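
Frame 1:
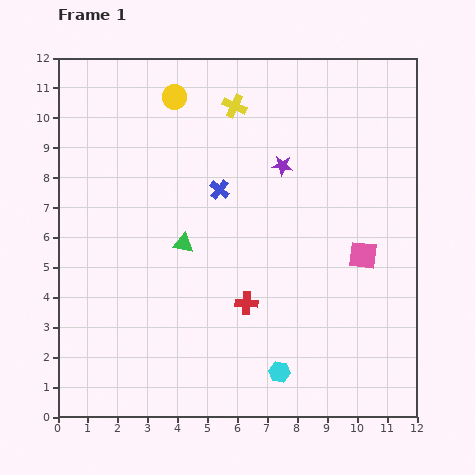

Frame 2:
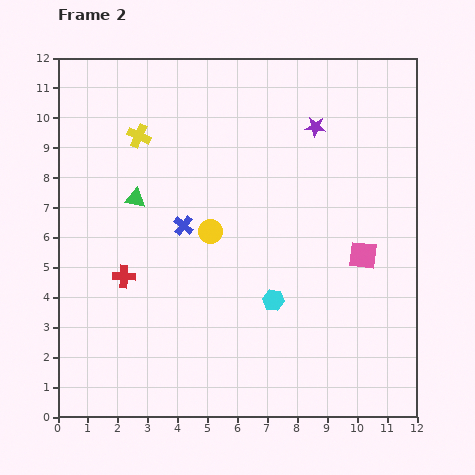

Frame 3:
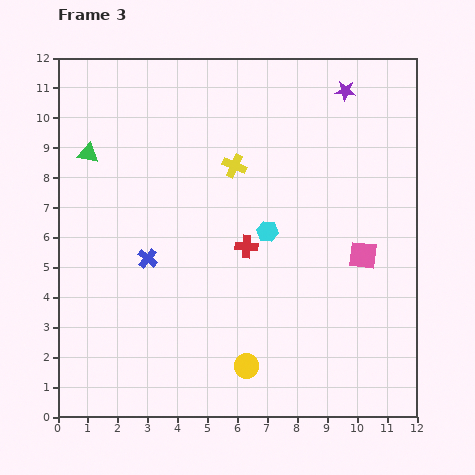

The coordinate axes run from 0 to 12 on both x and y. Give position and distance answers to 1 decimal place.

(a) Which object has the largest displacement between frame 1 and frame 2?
the yellow circle

(moved 4.7; next 4.2)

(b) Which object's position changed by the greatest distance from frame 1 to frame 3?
the yellow circle

(moved 9.3; next 4.7)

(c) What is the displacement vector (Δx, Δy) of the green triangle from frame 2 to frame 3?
(-1.6, 1.5)

The green triangle was at (2.6, 7.3) in frame 2 and (1.0, 8.8) in frame 3.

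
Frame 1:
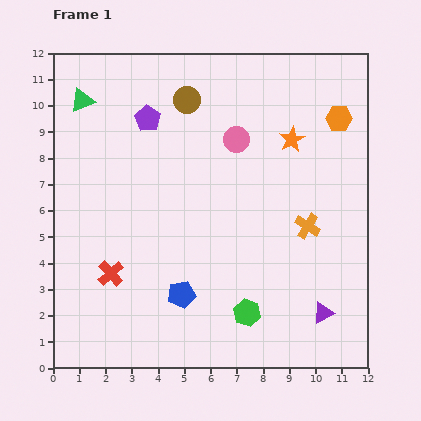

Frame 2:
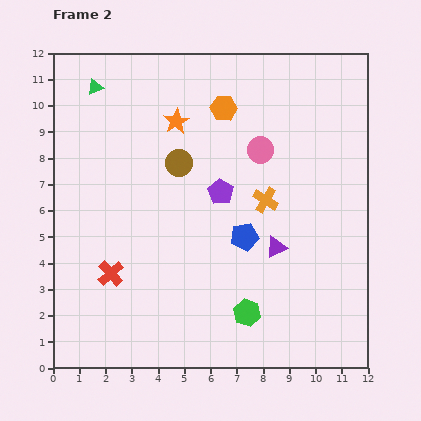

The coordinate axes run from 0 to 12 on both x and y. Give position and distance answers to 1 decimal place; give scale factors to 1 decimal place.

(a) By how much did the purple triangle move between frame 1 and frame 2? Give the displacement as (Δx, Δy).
(-1.8, 2.5)

The purple triangle was at (10.3, 2.1) in frame 1 and (8.5, 4.6) in frame 2.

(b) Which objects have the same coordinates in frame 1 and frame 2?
the red cross, the green hexagon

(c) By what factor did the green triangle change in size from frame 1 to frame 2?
0.6×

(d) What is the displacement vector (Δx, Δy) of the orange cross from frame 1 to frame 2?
(-1.6, 1.0)

The orange cross was at (9.7, 5.4) in frame 1 and (8.1, 6.4) in frame 2.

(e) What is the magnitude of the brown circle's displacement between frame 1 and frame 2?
2.4

The brown circle moved from (5.1, 10.2) to (4.8, 7.8), a distance of √(0.3² + 2.4²) ≈ 2.4.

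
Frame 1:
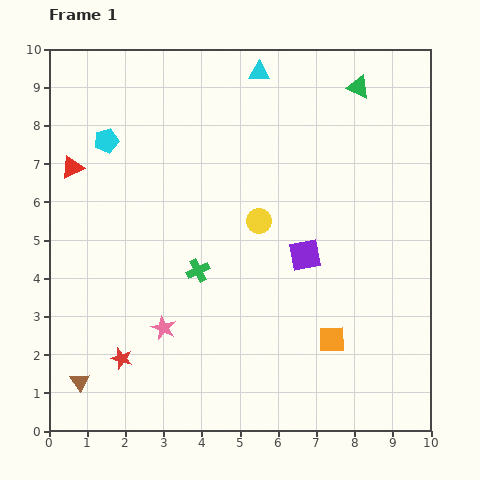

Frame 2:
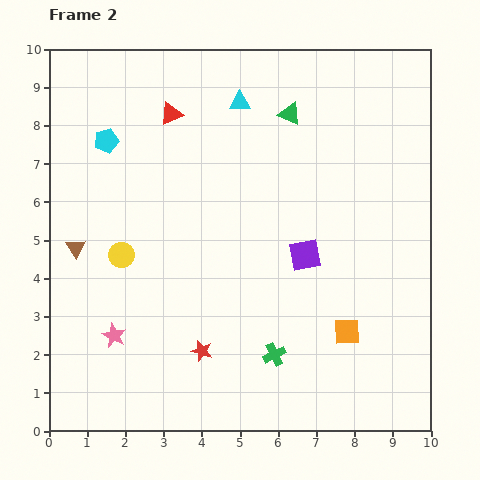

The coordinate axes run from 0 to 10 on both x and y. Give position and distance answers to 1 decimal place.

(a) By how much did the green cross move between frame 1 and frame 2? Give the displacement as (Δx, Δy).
(2.0, -2.2)

The green cross was at (3.9, 4.2) in frame 1 and (5.9, 2.0) in frame 2.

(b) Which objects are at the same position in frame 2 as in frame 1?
the purple square, the cyan pentagon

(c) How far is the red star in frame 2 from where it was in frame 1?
2.1

The red star moved from (1.9, 1.9) to (4.0, 2.1), a distance of √(2.1² + 0.2²) ≈ 2.1.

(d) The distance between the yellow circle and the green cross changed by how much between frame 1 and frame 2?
+2.7

Distance in frame 1: 2.1. Distance in frame 2: 4.8.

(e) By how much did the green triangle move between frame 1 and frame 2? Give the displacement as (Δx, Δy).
(-1.8, -0.7)

The green triangle was at (8.1, 9.0) in frame 1 and (6.3, 8.3) in frame 2.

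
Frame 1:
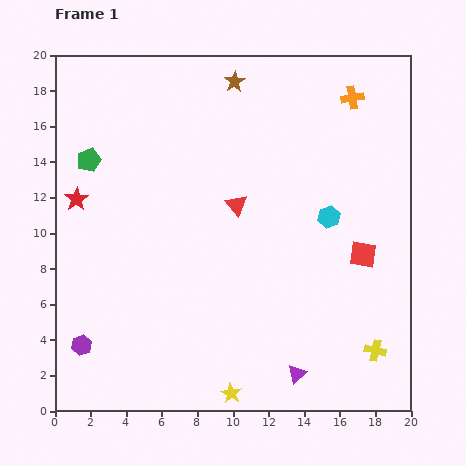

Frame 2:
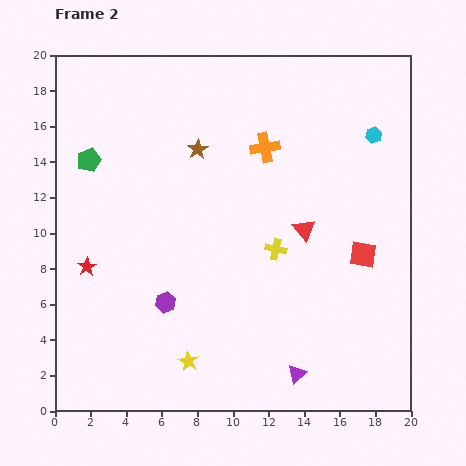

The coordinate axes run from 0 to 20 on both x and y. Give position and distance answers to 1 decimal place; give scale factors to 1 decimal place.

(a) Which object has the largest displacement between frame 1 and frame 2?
the yellow cross

(moved 8.0; next 5.6)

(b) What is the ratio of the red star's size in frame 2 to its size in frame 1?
0.8×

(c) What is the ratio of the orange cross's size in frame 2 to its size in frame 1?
1.3×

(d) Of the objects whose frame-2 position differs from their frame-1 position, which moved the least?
the yellow star

(moved 3.0)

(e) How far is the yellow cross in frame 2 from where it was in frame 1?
8.0

The yellow cross moved from (18.0, 3.4) to (12.4, 9.1), a distance of √(5.6² + 5.7²) ≈ 8.0.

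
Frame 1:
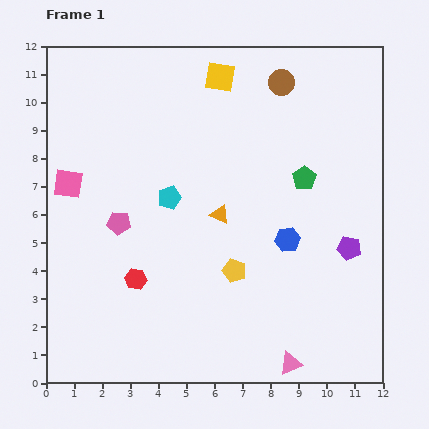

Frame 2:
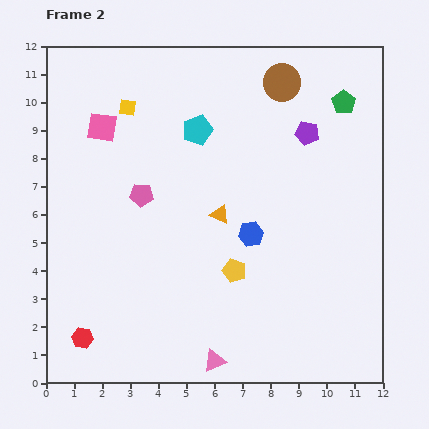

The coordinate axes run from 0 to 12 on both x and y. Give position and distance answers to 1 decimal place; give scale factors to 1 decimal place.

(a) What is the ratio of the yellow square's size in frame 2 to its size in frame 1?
0.6×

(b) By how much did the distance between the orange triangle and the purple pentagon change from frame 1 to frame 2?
-0.6

Distance in frame 1: 4.8. Distance in frame 2: 4.2.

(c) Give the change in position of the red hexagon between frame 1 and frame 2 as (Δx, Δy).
(-1.9, -2.1)

The red hexagon was at (3.2, 3.7) in frame 1 and (1.3, 1.6) in frame 2.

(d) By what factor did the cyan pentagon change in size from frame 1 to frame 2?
1.3×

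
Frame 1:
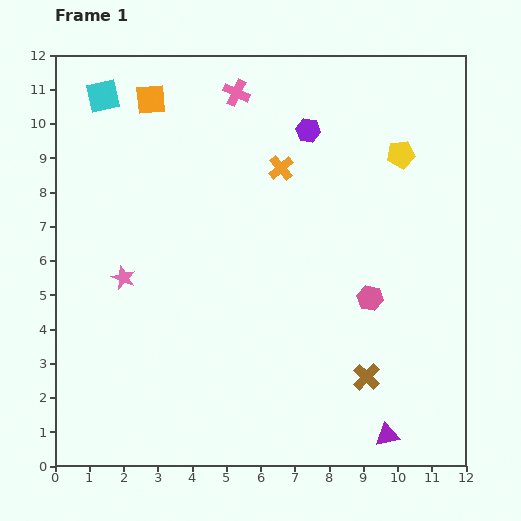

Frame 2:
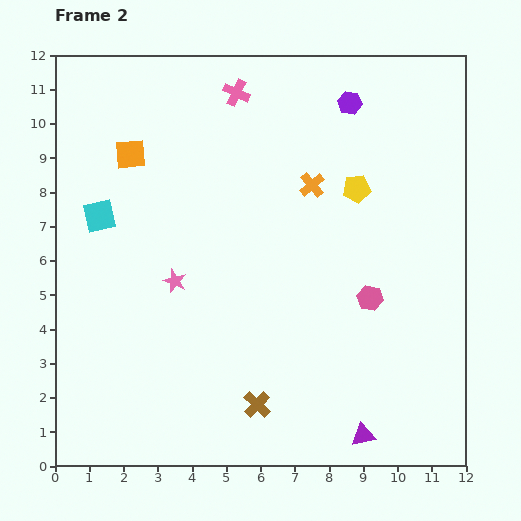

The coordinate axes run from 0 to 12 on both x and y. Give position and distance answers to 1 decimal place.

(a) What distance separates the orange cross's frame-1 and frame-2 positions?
1.0

The orange cross moved from (6.6, 8.7) to (7.5, 8.2), a distance of √(0.9² + 0.5²) ≈ 1.0.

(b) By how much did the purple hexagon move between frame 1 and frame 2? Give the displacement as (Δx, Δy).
(1.2, 0.8)

The purple hexagon was at (7.4, 9.8) in frame 1 and (8.6, 10.6) in frame 2.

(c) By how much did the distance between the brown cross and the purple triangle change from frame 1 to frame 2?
+1.4

Distance in frame 1: 1.8. Distance in frame 2: 3.2.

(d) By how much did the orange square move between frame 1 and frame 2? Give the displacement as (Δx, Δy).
(-0.6, -1.6)

The orange square was at (2.8, 10.7) in frame 1 and (2.2, 9.1) in frame 2.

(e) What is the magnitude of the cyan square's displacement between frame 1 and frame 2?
3.5

The cyan square moved from (1.4, 10.8) to (1.3, 7.3), a distance of √(0.1² + 3.5²) ≈ 3.5.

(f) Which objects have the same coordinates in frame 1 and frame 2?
the pink cross, the pink hexagon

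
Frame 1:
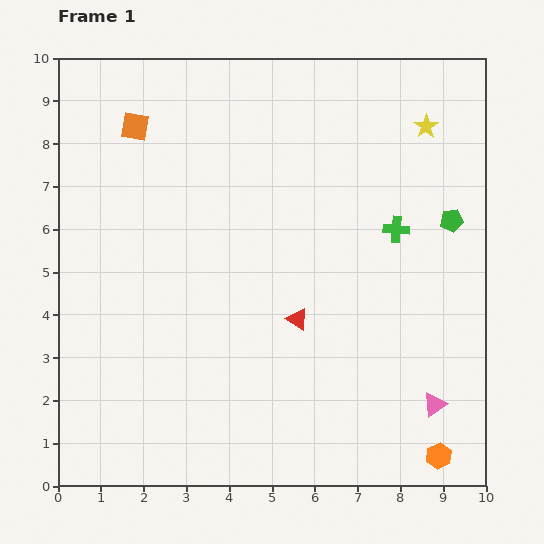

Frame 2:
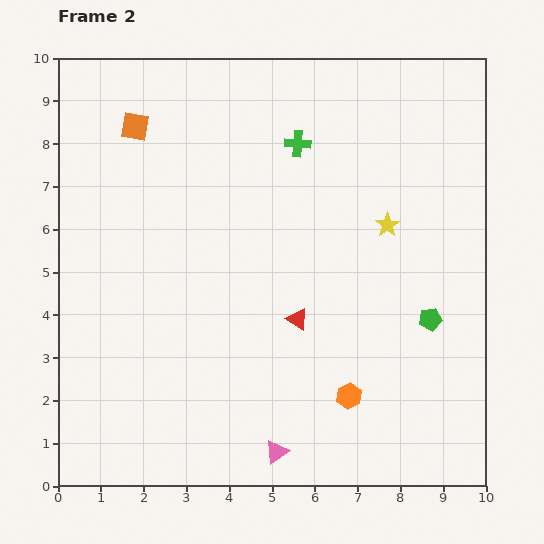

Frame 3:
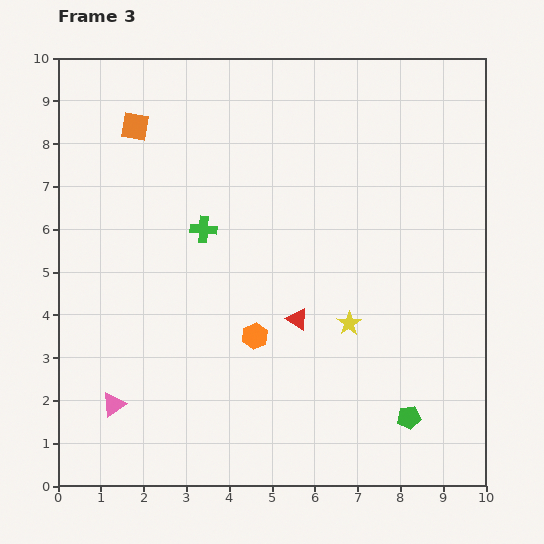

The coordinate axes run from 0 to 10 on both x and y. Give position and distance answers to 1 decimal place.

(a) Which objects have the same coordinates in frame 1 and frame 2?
the orange square, the red triangle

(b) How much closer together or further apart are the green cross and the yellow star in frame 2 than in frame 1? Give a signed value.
+0.3

Distance in frame 1: 2.5. Distance in frame 2: 2.8.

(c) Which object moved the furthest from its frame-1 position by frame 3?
the pink triangle

(moved 7.5; next 5.1)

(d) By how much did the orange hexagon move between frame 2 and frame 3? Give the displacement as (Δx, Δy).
(-2.2, 1.4)

The orange hexagon was at (6.8, 2.1) in frame 2 and (4.6, 3.5) in frame 3.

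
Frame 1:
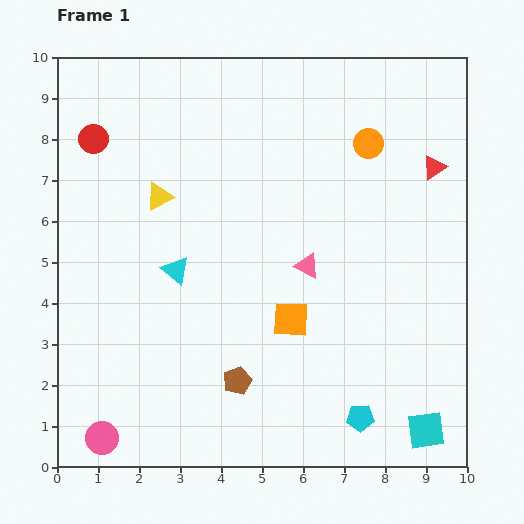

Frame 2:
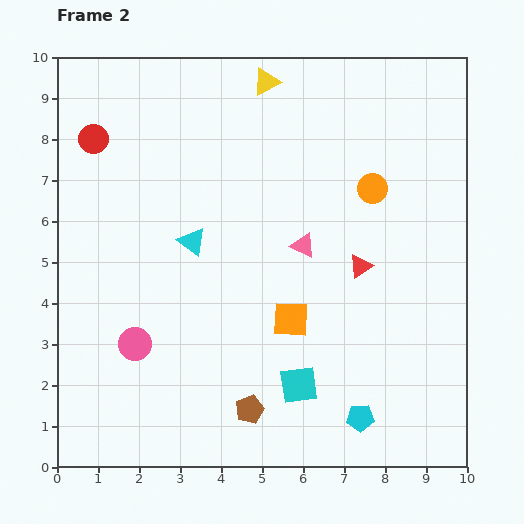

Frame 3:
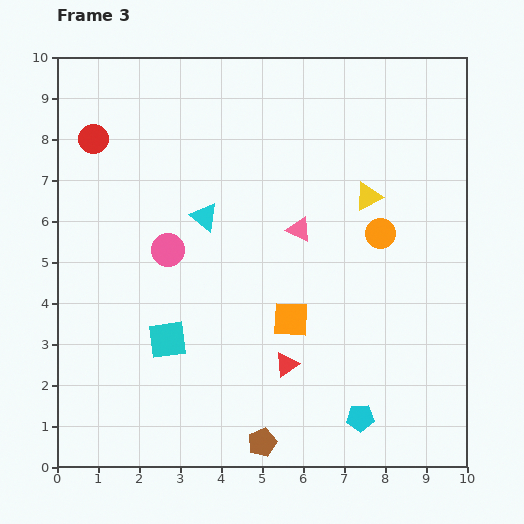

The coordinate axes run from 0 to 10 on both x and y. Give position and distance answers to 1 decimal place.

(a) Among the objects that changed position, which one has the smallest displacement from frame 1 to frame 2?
the pink triangle

(moved 0.5)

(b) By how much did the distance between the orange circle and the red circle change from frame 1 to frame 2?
+0.2

Distance in frame 1: 6.7. Distance in frame 2: 6.9.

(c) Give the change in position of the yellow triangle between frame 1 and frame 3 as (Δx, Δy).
(5.1, 0.0)

The yellow triangle was at (2.5, 6.6) in frame 1 and (7.6, 6.6) in frame 3.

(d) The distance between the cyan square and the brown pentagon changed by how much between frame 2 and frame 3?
+2.1

Distance in frame 2: 1.3. Distance in frame 3: 3.4.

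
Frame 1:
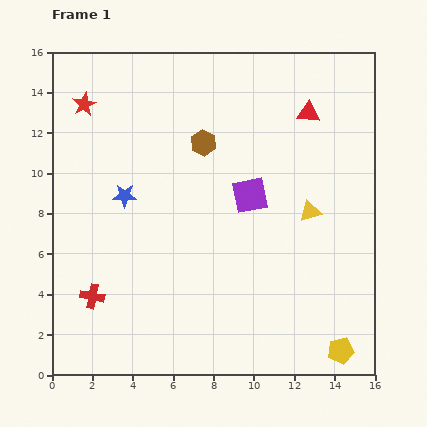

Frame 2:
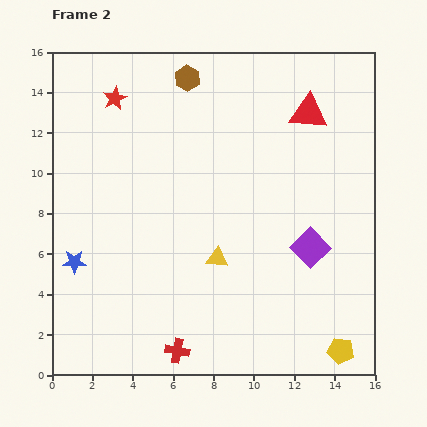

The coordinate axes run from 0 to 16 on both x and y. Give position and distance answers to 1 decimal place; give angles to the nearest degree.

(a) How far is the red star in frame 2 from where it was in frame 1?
1.5

The red star moved from (1.6, 13.4) to (3.1, 13.7), a distance of √(1.5² + 0.3²) ≈ 1.5.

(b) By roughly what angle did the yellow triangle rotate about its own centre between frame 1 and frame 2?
22° clockwise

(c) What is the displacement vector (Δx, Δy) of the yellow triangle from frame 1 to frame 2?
(-4.6, -2.3)

The yellow triangle was at (12.8, 8.1) in frame 1 and (8.2, 5.8) in frame 2.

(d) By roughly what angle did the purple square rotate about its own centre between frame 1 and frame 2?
34° counter-clockwise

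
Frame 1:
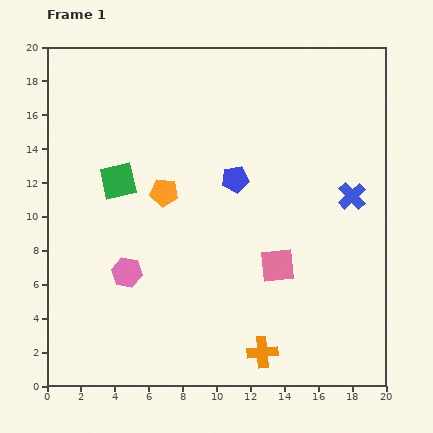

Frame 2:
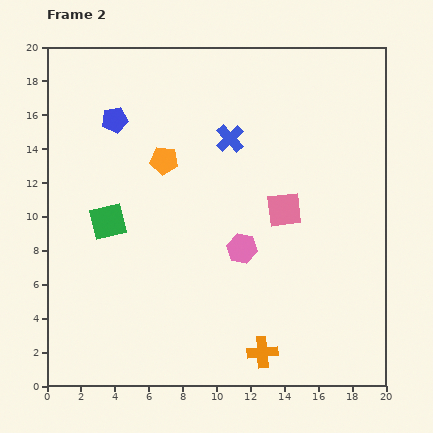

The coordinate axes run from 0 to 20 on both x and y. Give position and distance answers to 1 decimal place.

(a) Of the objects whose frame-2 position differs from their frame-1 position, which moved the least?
the orange pentagon

(moved 1.9)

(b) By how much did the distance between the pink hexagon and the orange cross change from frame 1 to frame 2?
-3.1

Distance in frame 1: 9.3. Distance in frame 2: 6.2.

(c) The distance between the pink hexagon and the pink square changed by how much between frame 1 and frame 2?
-5.5

Distance in frame 1: 8.9. Distance in frame 2: 3.4.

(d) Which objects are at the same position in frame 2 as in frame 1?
the orange cross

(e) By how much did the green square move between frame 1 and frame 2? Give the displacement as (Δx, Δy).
(-0.6, -2.4)

The green square was at (4.2, 12.1) in frame 1 and (3.6, 9.7) in frame 2.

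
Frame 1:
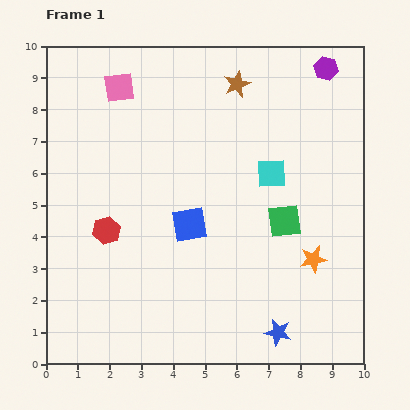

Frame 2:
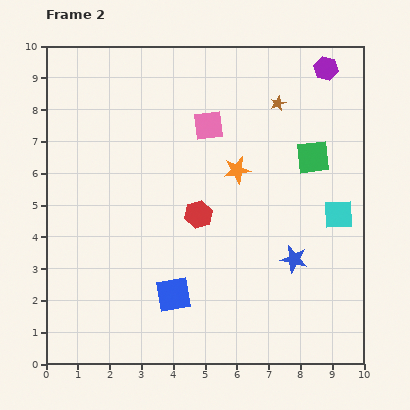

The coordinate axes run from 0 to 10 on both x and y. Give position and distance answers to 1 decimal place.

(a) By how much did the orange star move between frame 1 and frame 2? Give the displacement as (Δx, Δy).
(-2.4, 2.8)

The orange star was at (8.4, 3.3) in frame 1 and (6.0, 6.1) in frame 2.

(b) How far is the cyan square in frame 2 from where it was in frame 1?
2.5

The cyan square moved from (7.1, 6.0) to (9.2, 4.7), a distance of √(2.1² + 1.3²) ≈ 2.5.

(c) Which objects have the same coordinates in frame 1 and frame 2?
the purple hexagon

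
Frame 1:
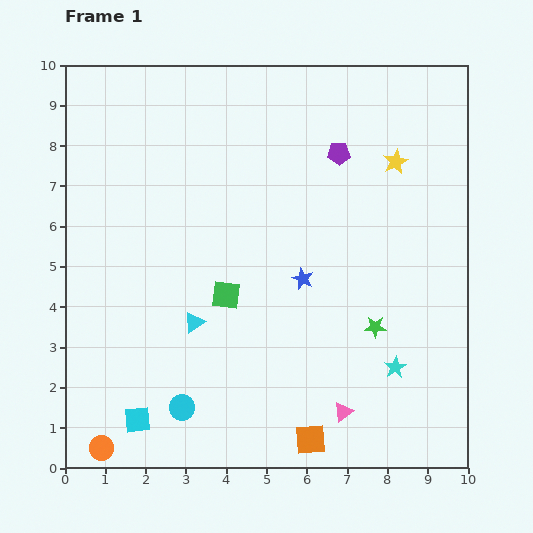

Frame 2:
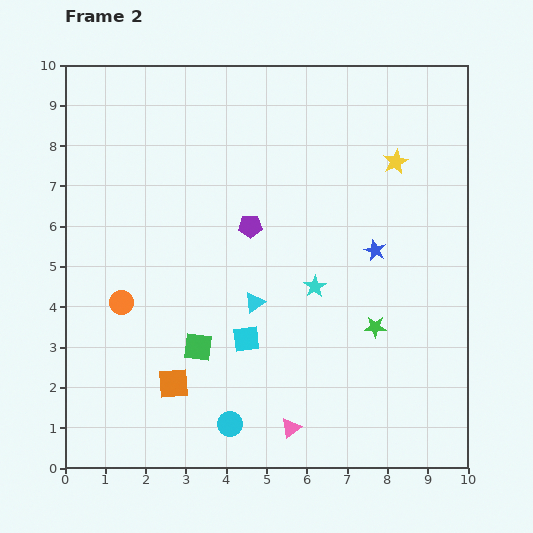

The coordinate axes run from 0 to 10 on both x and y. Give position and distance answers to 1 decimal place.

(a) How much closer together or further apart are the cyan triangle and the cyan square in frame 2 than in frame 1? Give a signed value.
-1.9

Distance in frame 1: 2.8. Distance in frame 2: 0.9.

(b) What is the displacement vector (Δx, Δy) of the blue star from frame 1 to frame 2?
(1.8, 0.7)

The blue star was at (5.9, 4.7) in frame 1 and (7.7, 5.4) in frame 2.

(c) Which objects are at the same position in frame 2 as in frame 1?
the green star, the yellow star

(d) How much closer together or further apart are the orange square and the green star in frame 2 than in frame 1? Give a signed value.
+2.0

Distance in frame 1: 3.2. Distance in frame 2: 5.2.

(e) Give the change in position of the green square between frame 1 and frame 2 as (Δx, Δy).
(-0.7, -1.3)

The green square was at (4.0, 4.3) in frame 1 and (3.3, 3.0) in frame 2.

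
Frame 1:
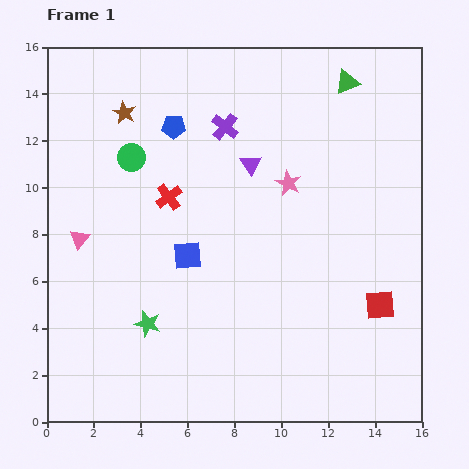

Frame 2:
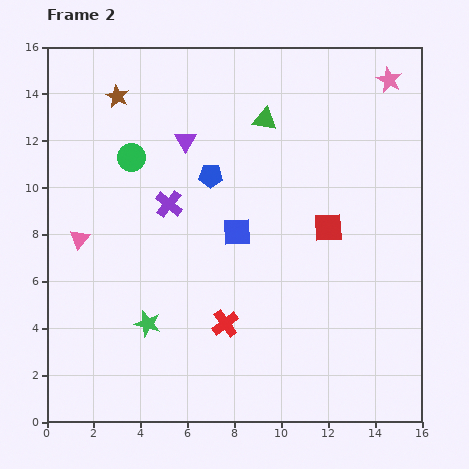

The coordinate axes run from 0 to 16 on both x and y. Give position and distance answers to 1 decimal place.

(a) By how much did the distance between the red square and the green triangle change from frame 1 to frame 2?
-4.3

Distance in frame 1: 9.6. Distance in frame 2: 5.3.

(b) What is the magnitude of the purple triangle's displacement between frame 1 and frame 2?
3.0

The purple triangle moved from (8.7, 11.0) to (5.9, 12.0), a distance of √(2.8² + 1.0²) ≈ 3.0.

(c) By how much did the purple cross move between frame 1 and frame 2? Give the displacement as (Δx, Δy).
(-2.4, -3.3)

The purple cross was at (7.6, 12.6) in frame 1 and (5.2, 9.3) in frame 2.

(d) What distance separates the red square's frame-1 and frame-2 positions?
4.0

The red square moved from (14.2, 5.0) to (12.0, 8.3), a distance of √(2.2² + 3.3²) ≈ 4.0.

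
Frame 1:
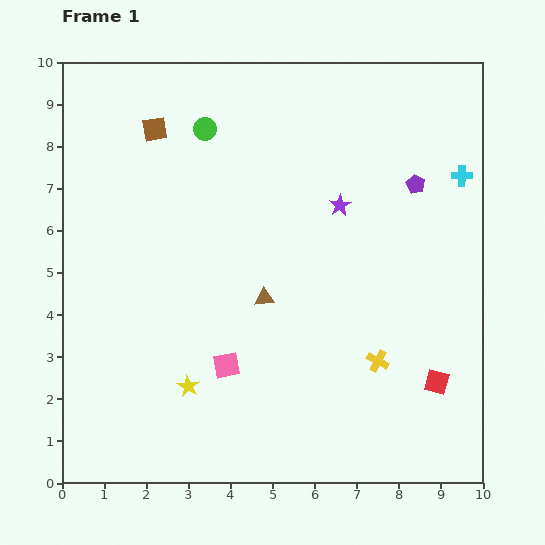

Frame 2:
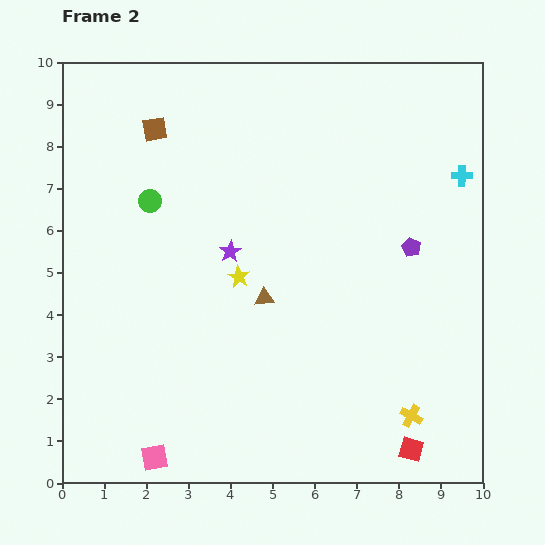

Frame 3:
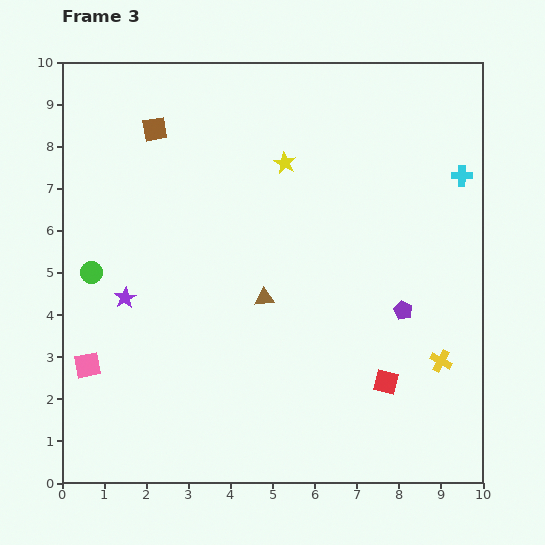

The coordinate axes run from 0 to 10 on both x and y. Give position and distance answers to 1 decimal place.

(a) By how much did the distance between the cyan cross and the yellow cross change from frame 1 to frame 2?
+1.0

Distance in frame 1: 4.8. Distance in frame 2: 5.8.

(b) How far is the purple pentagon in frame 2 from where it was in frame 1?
1.5

The purple pentagon moved from (8.4, 7.1) to (8.3, 5.6), a distance of √(0.1² + 1.5²) ≈ 1.5.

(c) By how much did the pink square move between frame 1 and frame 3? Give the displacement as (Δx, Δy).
(-3.3, 0.0)

The pink square was at (3.9, 2.8) in frame 1 and (0.6, 2.8) in frame 3.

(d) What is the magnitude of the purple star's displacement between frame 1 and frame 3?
5.6

The purple star moved from (6.6, 6.6) to (1.5, 4.4), a distance of √(5.1² + 2.2²) ≈ 5.6.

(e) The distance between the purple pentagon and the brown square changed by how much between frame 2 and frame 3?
+0.6

Distance in frame 2: 6.7. Distance in frame 3: 7.3.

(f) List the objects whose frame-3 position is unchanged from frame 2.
the cyan cross, the brown triangle, the brown square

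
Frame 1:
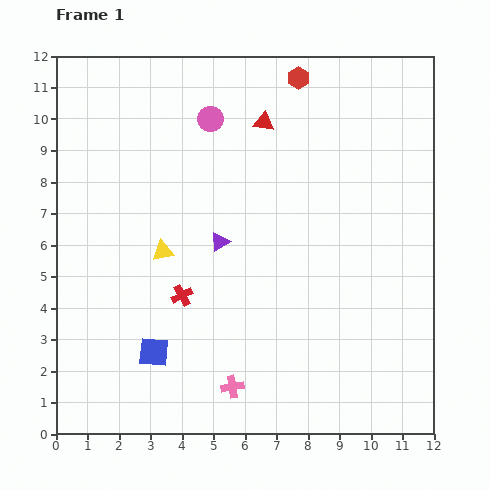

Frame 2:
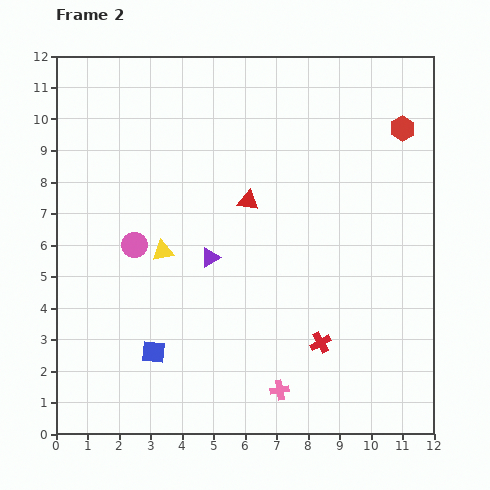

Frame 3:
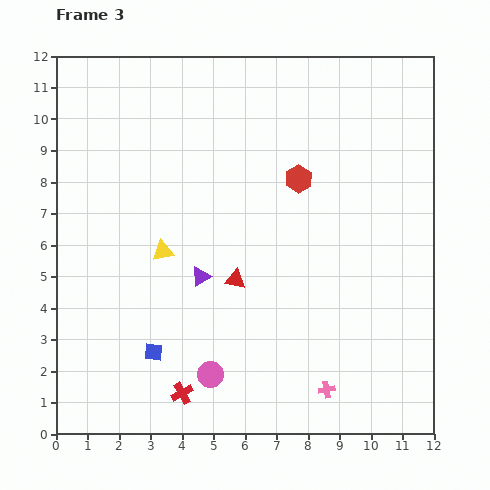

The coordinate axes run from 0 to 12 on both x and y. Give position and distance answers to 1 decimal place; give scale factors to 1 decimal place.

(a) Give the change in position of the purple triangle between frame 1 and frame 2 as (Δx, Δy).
(-0.3, -0.5)

The purple triangle was at (5.2, 6.1) in frame 1 and (4.9, 5.6) in frame 2.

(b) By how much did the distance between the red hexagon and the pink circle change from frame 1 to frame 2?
+6.2

Distance in frame 1: 3.1. Distance in frame 2: 9.3.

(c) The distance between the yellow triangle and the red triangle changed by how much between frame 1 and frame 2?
-2.1

Distance in frame 1: 5.2. Distance in frame 2: 3.1.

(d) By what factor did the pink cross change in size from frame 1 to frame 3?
0.7×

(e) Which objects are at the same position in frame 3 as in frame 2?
the yellow triangle, the blue square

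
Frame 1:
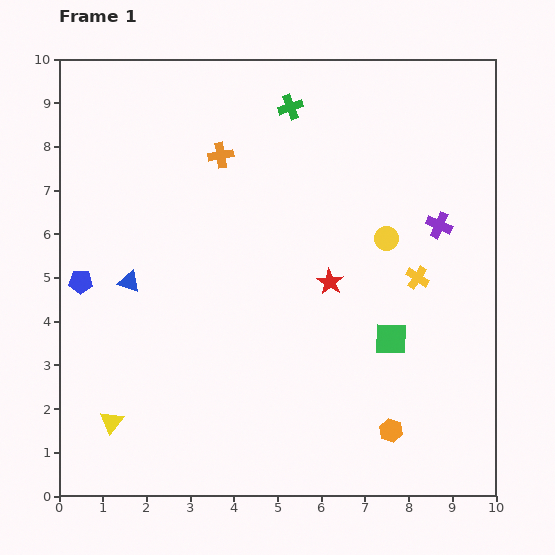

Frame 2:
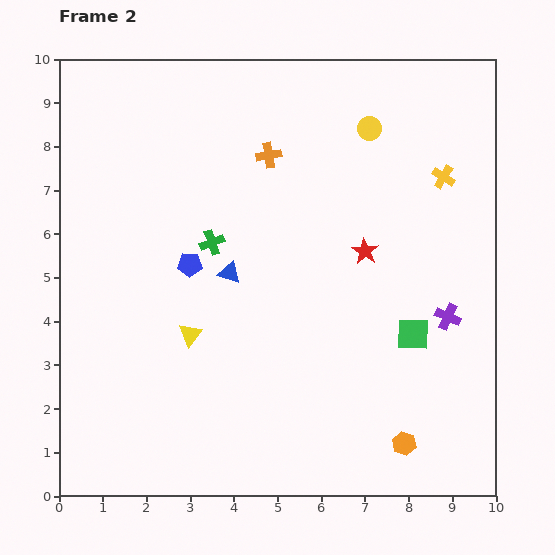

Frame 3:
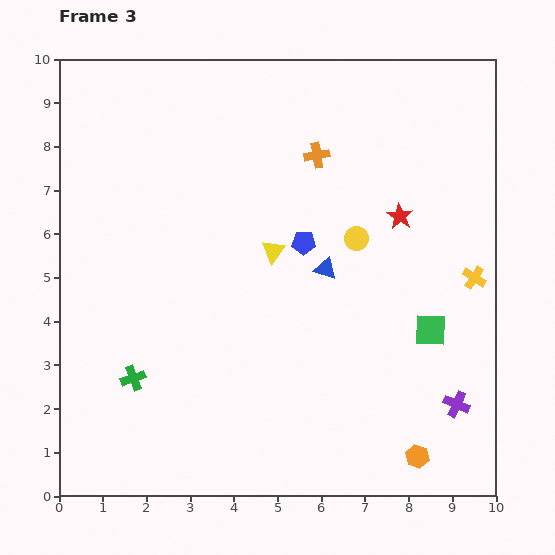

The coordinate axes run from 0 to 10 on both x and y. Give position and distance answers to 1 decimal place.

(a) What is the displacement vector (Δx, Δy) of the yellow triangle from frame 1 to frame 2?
(1.8, 2.0)

The yellow triangle was at (1.2, 1.7) in frame 1 and (3.0, 3.7) in frame 2.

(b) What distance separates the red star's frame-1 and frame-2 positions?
1.1

The red star moved from (6.2, 4.9) to (7.0, 5.6), a distance of √(0.8² + 0.7²) ≈ 1.1.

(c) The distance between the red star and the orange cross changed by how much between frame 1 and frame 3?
-1.4

Distance in frame 1: 3.8. Distance in frame 3: 2.4.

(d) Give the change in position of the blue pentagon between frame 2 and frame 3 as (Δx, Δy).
(2.6, 0.5)

The blue pentagon was at (3.0, 5.3) in frame 2 and (5.6, 5.8) in frame 3.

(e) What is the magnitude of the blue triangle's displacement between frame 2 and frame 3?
2.2

The blue triangle moved from (3.9, 5.1) to (6.1, 5.2), a distance of √(2.2² + 0.1²) ≈ 2.2.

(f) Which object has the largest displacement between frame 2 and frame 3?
the green cross

(moved 3.6; next 2.7)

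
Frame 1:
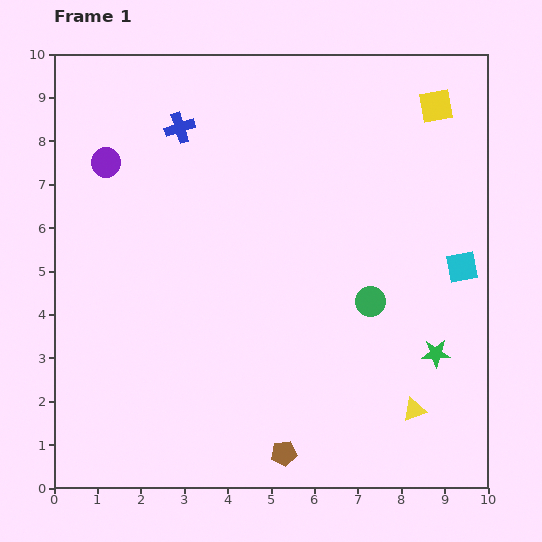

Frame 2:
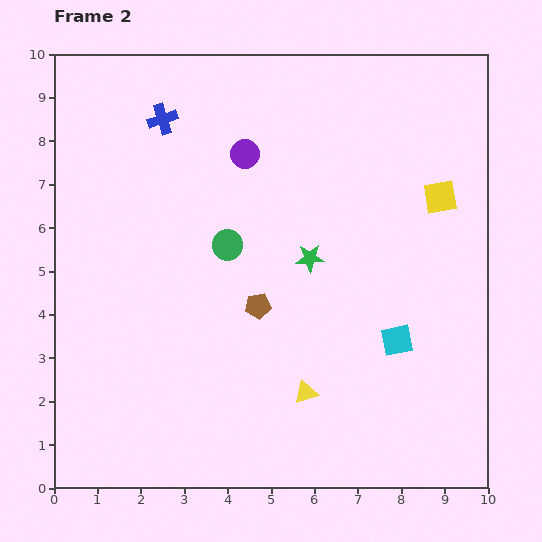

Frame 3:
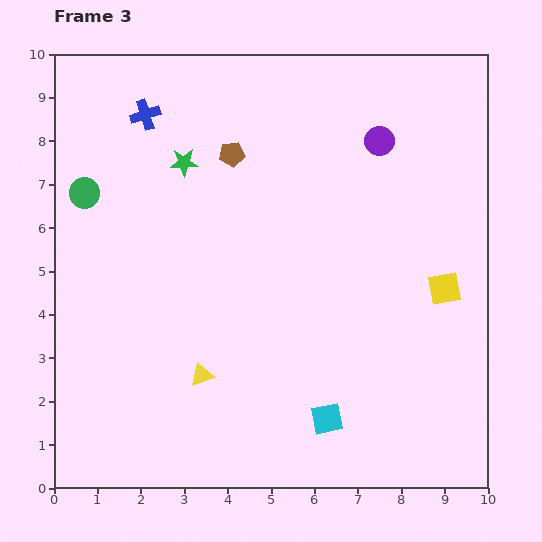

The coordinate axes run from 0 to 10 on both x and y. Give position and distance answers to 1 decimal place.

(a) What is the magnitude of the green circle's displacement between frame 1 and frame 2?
3.5

The green circle moved from (7.3, 4.3) to (4.0, 5.6), a distance of √(3.3² + 1.3²) ≈ 3.5.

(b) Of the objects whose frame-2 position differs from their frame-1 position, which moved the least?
the blue cross

(moved 0.4)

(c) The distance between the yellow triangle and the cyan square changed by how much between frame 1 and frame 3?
-0.4

Distance in frame 1: 3.5. Distance in frame 3: 3.1.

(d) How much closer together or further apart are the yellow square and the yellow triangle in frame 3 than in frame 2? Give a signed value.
+0.4

Distance in frame 2: 5.5. Distance in frame 3: 5.9.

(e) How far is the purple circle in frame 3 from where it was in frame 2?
3.1

The purple circle moved from (4.4, 7.7) to (7.5, 8.0), a distance of √(3.1² + 0.3²) ≈ 3.1.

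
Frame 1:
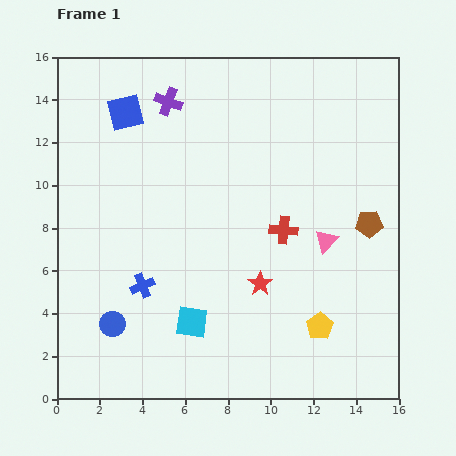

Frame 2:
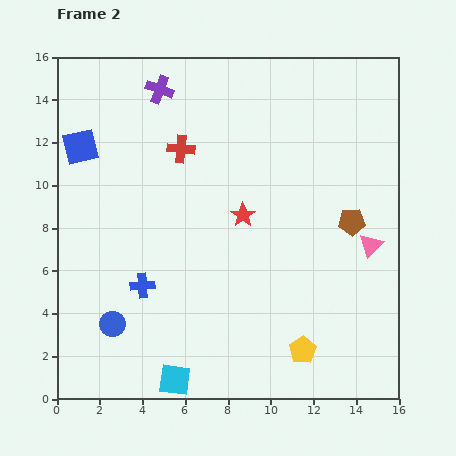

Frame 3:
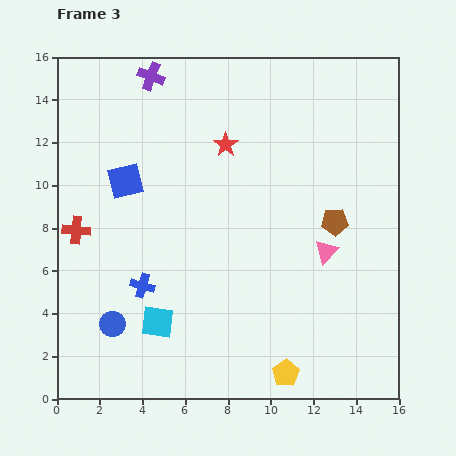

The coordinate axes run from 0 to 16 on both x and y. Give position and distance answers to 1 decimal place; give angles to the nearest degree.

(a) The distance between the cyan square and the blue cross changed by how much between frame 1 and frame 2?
+1.7

Distance in frame 1: 2.9. Distance in frame 2: 4.6.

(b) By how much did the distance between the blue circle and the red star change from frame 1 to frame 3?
+2.7

Distance in frame 1: 7.2. Distance in frame 3: 9.9.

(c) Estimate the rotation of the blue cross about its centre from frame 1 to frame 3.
39° clockwise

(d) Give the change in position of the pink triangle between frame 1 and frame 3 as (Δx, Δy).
(0.0, -0.5)

The pink triangle was at (12.6, 7.4) in frame 1 and (12.6, 6.9) in frame 3.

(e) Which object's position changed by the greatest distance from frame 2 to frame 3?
the red cross

(moved 6.2; next 3.4)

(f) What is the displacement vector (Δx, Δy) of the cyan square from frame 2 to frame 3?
(-0.8, 2.7)

The cyan square was at (5.5, 0.9) in frame 2 and (4.7, 3.6) in frame 3.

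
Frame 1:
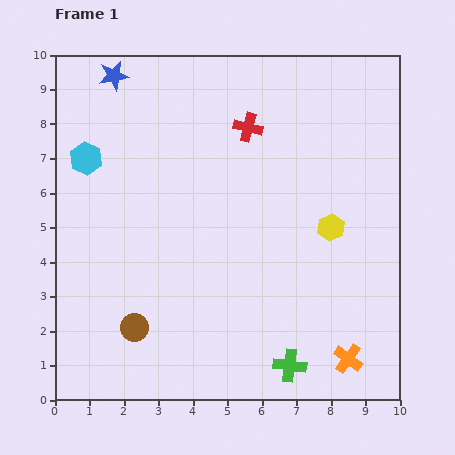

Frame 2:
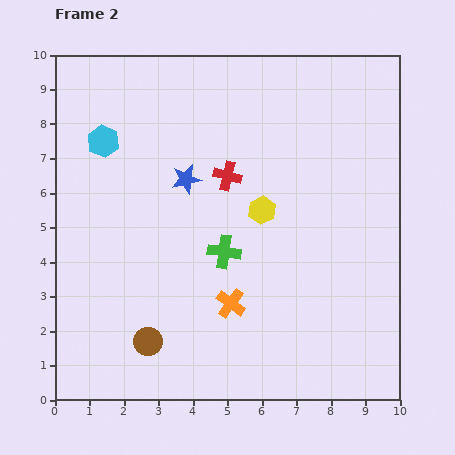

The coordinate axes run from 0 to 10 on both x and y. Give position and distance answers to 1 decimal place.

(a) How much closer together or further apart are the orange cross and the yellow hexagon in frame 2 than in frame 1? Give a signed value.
-1.0

Distance in frame 1: 3.8. Distance in frame 2: 2.8.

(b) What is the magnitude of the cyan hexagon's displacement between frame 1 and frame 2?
0.7

The cyan hexagon moved from (0.9, 7.0) to (1.4, 7.5), a distance of √(0.5² + 0.5²) ≈ 0.7.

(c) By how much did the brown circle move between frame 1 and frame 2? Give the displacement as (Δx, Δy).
(0.4, -0.4)

The brown circle was at (2.3, 2.1) in frame 1 and (2.7, 1.7) in frame 2.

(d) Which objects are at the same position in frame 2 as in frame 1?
none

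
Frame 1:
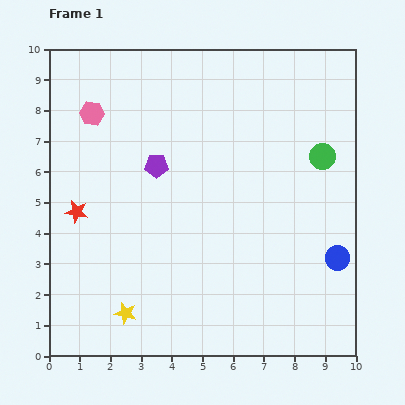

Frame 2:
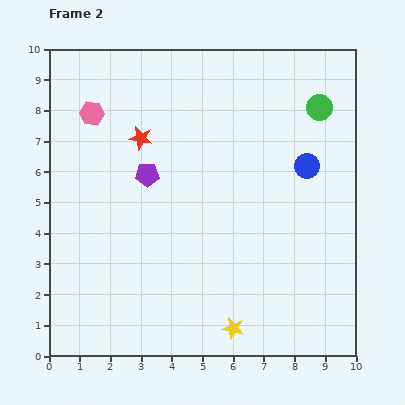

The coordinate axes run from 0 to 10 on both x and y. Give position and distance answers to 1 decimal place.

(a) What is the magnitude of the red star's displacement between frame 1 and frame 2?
3.2

The red star moved from (0.9, 4.7) to (3.0, 7.1), a distance of √(2.1² + 2.4²) ≈ 3.2.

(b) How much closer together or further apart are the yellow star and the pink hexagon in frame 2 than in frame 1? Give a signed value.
+1.8

Distance in frame 1: 6.6. Distance in frame 2: 8.4.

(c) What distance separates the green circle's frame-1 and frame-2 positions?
1.6

The green circle moved from (8.9, 6.5) to (8.8, 8.1), a distance of √(0.1² + 1.6²) ≈ 1.6.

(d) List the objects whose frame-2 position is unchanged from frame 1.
the pink hexagon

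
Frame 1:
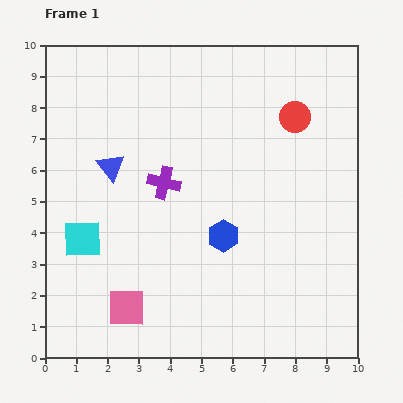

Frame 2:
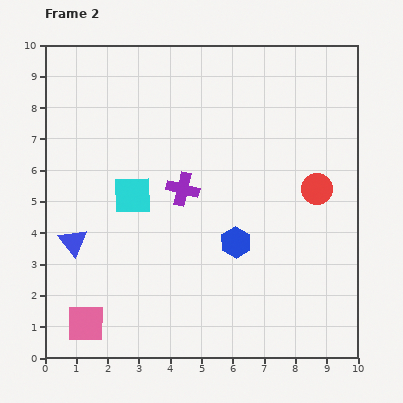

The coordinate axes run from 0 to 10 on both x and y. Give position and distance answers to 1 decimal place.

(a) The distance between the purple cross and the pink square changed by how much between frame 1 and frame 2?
+1.1

Distance in frame 1: 4.2. Distance in frame 2: 5.3.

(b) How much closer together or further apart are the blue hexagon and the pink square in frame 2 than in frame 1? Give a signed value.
+1.6

Distance in frame 1: 3.9. Distance in frame 2: 5.5.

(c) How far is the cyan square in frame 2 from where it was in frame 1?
2.1

The cyan square moved from (1.2, 3.8) to (2.8, 5.2), a distance of √(1.6² + 1.4²) ≈ 2.1.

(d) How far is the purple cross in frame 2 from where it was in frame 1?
0.6

The purple cross moved from (3.8, 5.6) to (4.4, 5.4), a distance of √(0.6² + 0.2²) ≈ 0.6.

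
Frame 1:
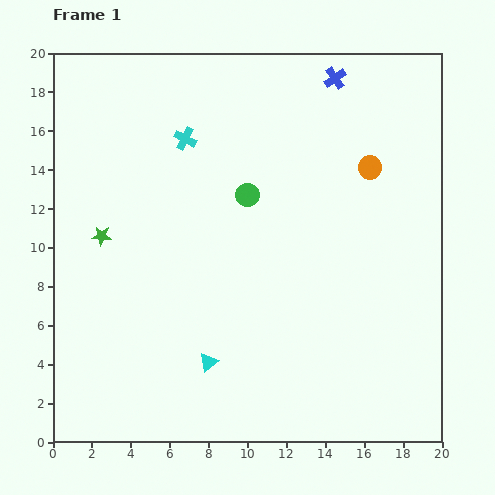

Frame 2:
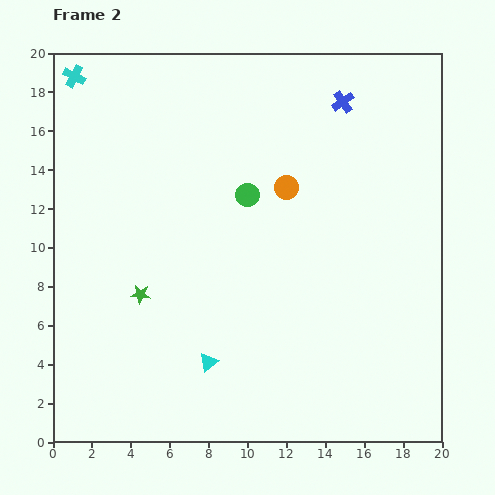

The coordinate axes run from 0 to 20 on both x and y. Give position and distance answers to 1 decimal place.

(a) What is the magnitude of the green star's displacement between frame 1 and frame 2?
3.6

The green star moved from (2.5, 10.6) to (4.5, 7.6), a distance of √(2.0² + 3.0²) ≈ 3.6.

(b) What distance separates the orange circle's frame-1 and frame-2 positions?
4.4

The orange circle moved from (16.3, 14.1) to (12.0, 13.1), a distance of √(4.3² + 1.0²) ≈ 4.4.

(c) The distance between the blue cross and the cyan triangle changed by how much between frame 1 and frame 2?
-0.9

Distance in frame 1: 16.0. Distance in frame 2: 15.1.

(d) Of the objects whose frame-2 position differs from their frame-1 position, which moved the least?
the blue cross

(moved 1.3)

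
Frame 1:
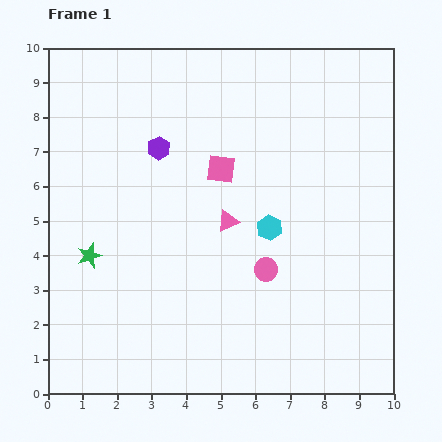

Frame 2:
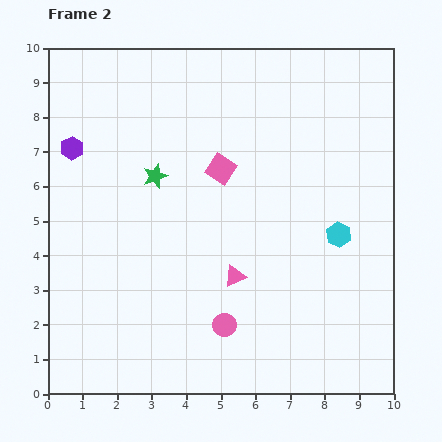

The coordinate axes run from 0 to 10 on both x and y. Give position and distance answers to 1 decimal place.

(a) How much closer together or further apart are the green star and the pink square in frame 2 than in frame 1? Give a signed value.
-2.6

Distance in frame 1: 4.5. Distance in frame 2: 1.9.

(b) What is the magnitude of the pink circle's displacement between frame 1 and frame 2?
2.0

The pink circle moved from (6.3, 3.6) to (5.1, 2.0), a distance of √(1.2² + 1.6²) ≈ 2.0.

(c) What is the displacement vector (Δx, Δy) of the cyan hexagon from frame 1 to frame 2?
(2.0, -0.2)

The cyan hexagon was at (6.4, 4.8) in frame 1 and (8.4, 4.6) in frame 2.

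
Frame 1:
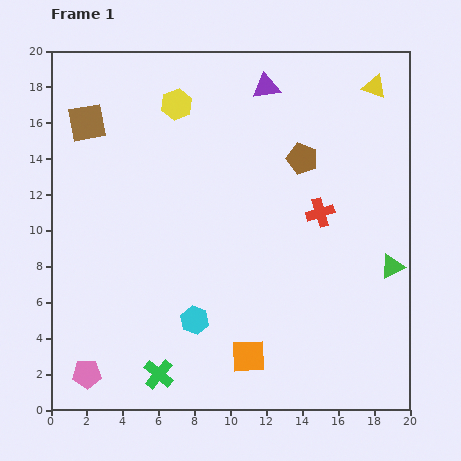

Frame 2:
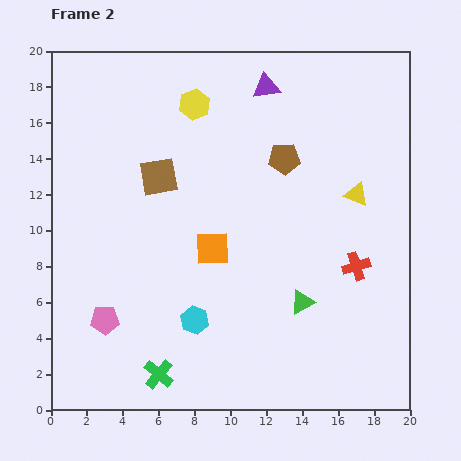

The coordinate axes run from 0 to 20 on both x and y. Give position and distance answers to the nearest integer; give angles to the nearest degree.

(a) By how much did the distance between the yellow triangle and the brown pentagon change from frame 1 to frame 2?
-2

Distance in frame 1: 6. Distance in frame 2: 4.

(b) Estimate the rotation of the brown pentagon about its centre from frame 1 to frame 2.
21° counter-clockwise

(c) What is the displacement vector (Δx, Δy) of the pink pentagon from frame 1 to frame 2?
(1, 3)

The pink pentagon was at (2, 2) in frame 1 and (3, 5) in frame 2.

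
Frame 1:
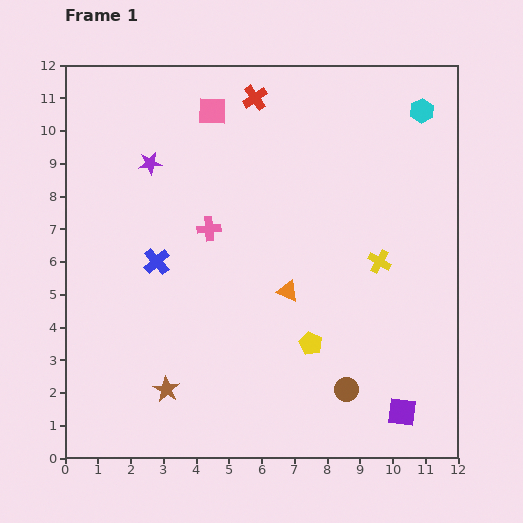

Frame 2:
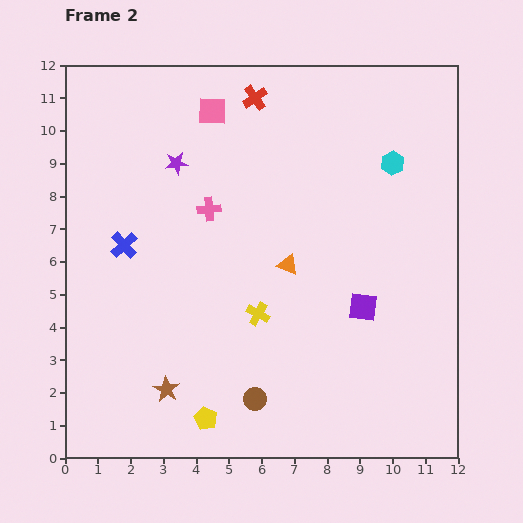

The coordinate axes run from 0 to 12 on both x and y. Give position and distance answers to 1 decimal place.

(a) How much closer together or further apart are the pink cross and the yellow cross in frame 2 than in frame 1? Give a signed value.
-1.8

Distance in frame 1: 5.3. Distance in frame 2: 3.5.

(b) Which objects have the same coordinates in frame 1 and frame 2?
the brown star, the pink square, the red cross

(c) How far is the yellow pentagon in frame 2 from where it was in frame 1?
3.9

The yellow pentagon moved from (7.5, 3.5) to (4.3, 1.2), a distance of √(3.2² + 2.3²) ≈ 3.9.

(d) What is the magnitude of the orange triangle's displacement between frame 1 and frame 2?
0.8

The orange triangle moved from (6.8, 5.1) to (6.8, 5.9), a distance of √(0.0² + 0.8²) ≈ 0.8.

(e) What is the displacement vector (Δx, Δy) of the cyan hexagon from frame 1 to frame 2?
(-0.9, -1.6)

The cyan hexagon was at (10.9, 10.6) in frame 1 and (10.0, 9.0) in frame 2.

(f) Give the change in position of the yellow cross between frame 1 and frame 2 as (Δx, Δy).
(-3.7, -1.6)

The yellow cross was at (9.6, 6.0) in frame 1 and (5.9, 4.4) in frame 2.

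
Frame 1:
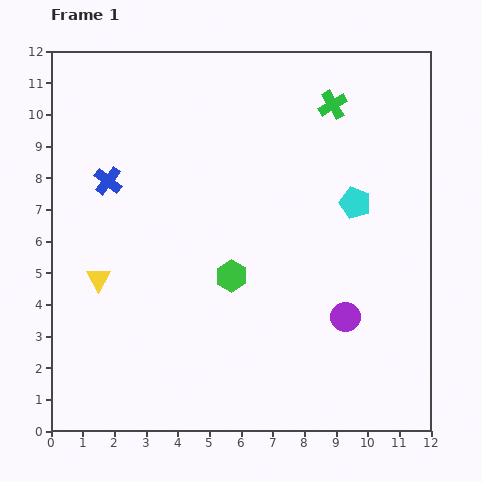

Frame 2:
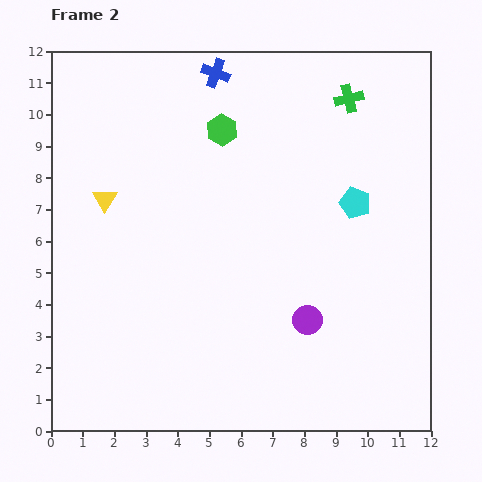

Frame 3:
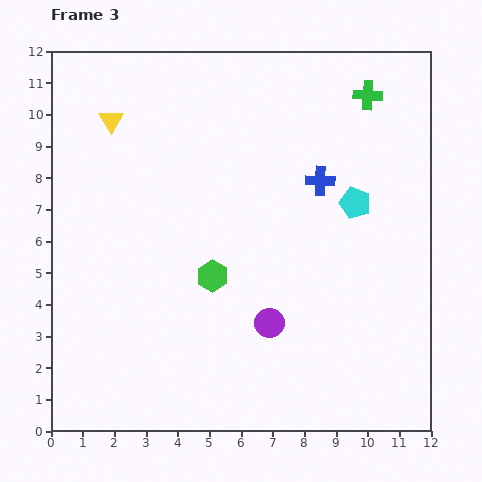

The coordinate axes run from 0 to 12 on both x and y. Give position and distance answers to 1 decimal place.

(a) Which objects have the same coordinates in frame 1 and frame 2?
the cyan pentagon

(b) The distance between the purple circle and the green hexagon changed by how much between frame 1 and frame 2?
+2.8

Distance in frame 1: 3.8. Distance in frame 2: 6.6.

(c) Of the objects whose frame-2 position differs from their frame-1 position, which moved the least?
the green cross

(moved 0.5)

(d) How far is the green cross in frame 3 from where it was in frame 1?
1.1

The green cross moved from (8.9, 10.3) to (10.0, 10.6), a distance of √(1.1² + 0.3²) ≈ 1.1.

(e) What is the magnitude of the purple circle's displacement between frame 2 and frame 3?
1.2

The purple circle moved from (8.1, 3.5) to (6.9, 3.4), a distance of √(1.2² + 0.1²) ≈ 1.2.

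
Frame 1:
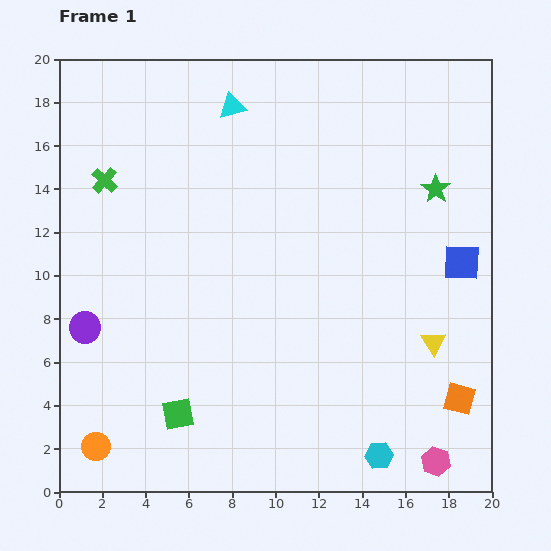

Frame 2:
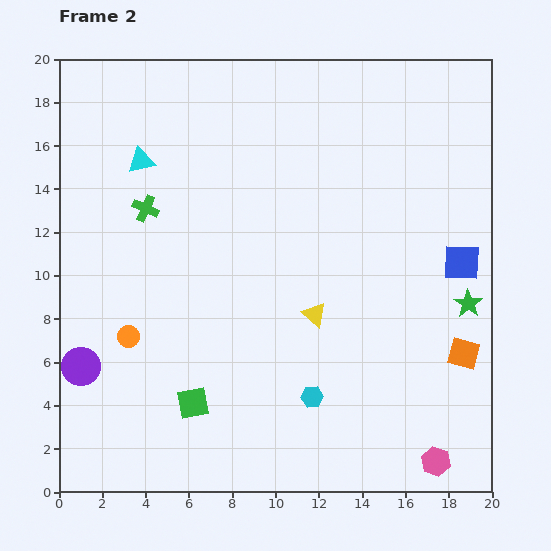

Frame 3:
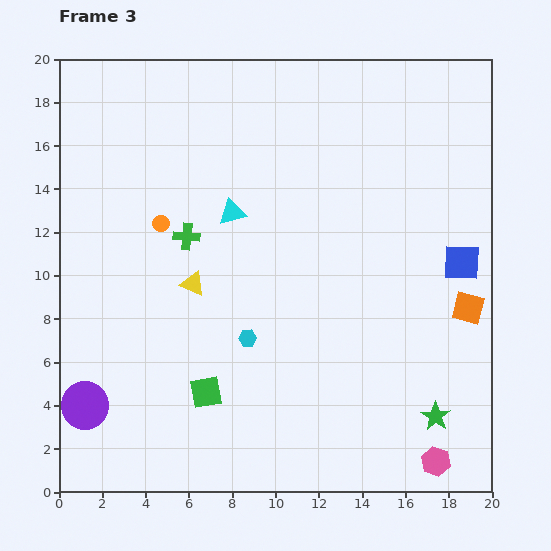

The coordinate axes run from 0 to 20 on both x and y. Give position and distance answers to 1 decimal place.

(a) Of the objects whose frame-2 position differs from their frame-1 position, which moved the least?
the green square

(moved 0.9)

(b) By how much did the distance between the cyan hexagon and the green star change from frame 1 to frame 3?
-3.2

Distance in frame 1: 12.6. Distance in frame 3: 9.4.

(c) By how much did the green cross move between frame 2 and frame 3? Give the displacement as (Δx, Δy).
(1.9, -1.3)

The green cross was at (4.0, 13.1) in frame 2 and (5.9, 11.8) in frame 3.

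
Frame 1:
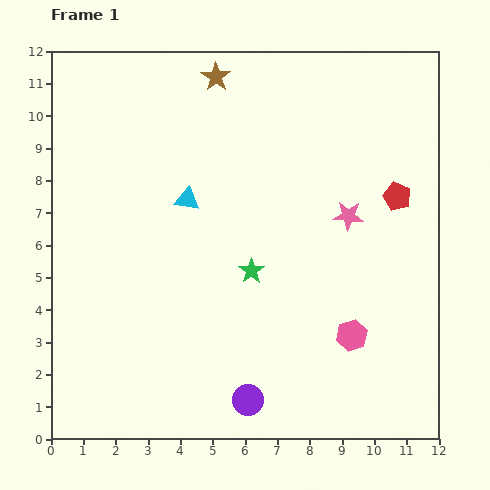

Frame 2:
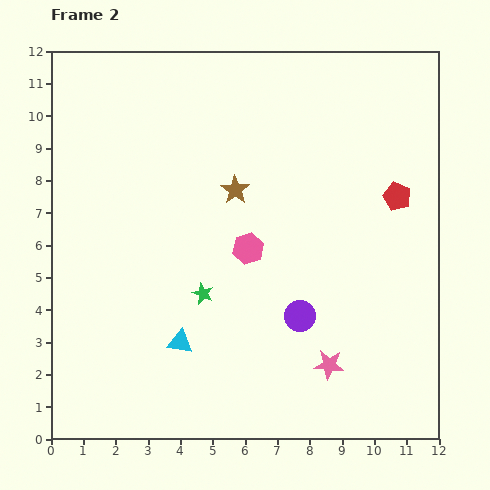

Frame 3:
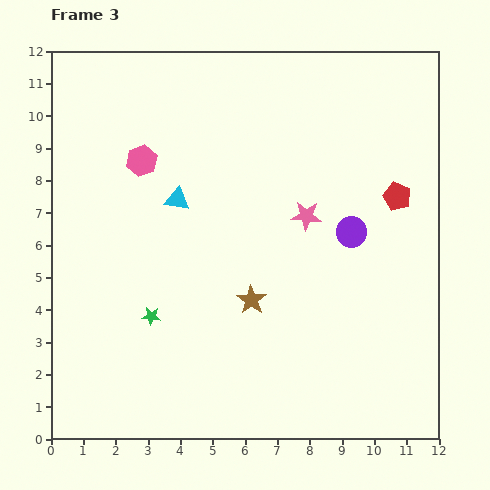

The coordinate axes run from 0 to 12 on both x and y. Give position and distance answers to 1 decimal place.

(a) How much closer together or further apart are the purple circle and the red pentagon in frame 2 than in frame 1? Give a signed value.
-3.0

Distance in frame 1: 7.8. Distance in frame 2: 4.8.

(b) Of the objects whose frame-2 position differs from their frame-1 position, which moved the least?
the green star

(moved 1.7)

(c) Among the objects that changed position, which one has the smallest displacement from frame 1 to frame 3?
the cyan triangle

(moved 0.3)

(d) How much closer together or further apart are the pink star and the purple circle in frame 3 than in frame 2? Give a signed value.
-0.2

Distance in frame 2: 1.7. Distance in frame 3: 1.5.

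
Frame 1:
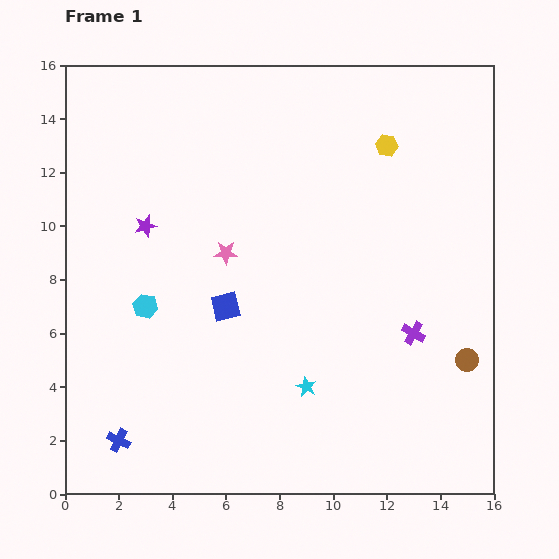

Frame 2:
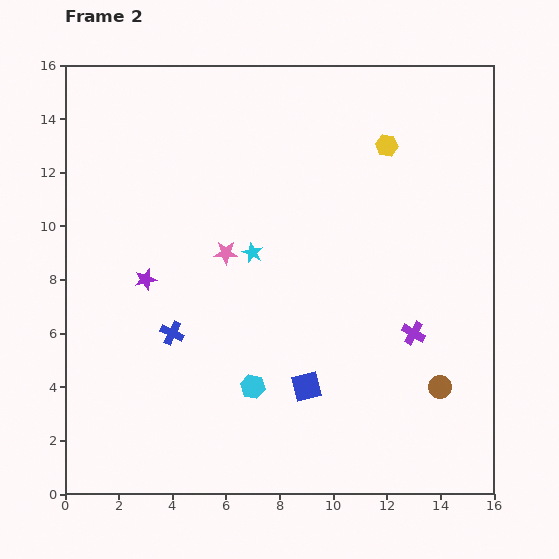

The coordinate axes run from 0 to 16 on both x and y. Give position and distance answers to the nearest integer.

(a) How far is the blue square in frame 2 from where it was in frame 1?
4

The blue square moved from (6, 7) to (9, 4), a distance of √(3² + 3²) ≈ 4.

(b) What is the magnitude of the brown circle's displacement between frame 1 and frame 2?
1

The brown circle moved from (15, 5) to (14, 4), a distance of √(1² + 1²) ≈ 1.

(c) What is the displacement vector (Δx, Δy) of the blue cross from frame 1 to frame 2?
(2, 4)

The blue cross was at (2, 2) in frame 1 and (4, 6) in frame 2.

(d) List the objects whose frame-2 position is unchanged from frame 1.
the yellow hexagon, the pink star, the purple cross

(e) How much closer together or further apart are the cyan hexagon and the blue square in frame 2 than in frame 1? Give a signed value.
-1

Distance in frame 1: 3. Distance in frame 2: 2.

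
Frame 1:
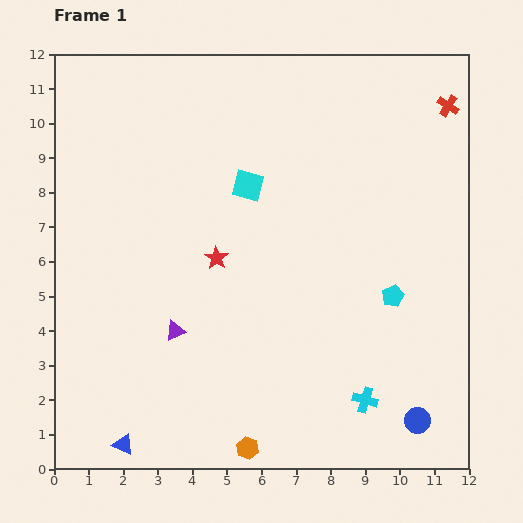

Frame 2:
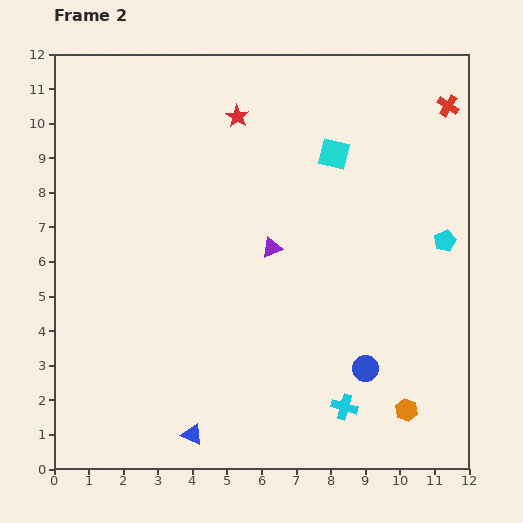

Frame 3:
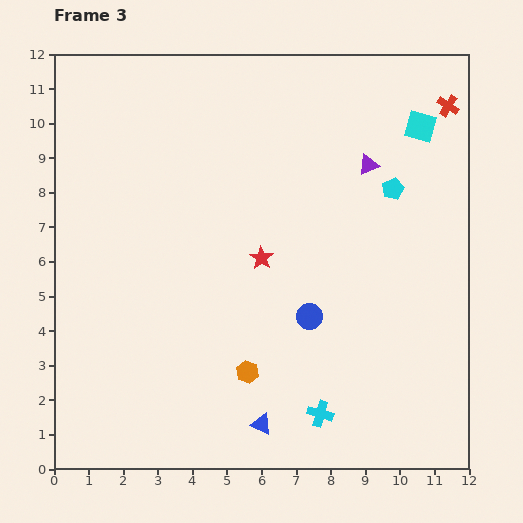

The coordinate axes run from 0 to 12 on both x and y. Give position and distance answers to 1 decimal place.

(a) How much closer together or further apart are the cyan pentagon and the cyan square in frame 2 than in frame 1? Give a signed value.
-1.2

Distance in frame 1: 5.3. Distance in frame 2: 4.1.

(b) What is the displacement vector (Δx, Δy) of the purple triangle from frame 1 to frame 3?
(5.6, 4.8)

The purple triangle was at (3.5, 4.0) in frame 1 and (9.1, 8.8) in frame 3.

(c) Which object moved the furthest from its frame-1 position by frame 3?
the purple triangle

(moved 7.4; next 5.3)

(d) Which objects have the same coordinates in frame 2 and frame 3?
the red cross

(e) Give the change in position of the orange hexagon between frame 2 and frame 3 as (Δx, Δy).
(-4.6, 1.1)

The orange hexagon was at (10.2, 1.7) in frame 2 and (5.6, 2.8) in frame 3.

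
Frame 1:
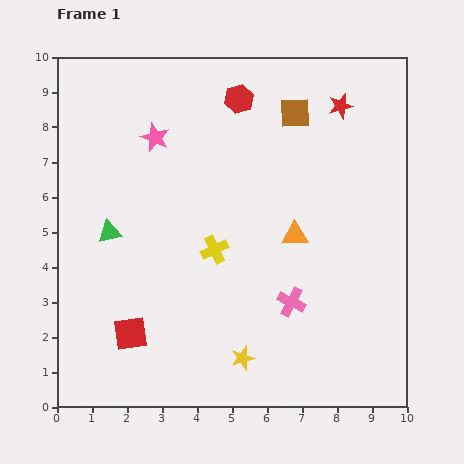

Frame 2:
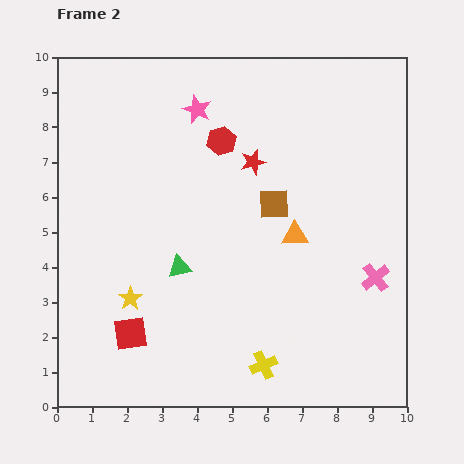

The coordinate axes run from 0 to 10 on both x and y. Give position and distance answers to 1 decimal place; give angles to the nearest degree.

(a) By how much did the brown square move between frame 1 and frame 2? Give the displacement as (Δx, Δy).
(-0.6, -2.6)

The brown square was at (6.8, 8.4) in frame 1 and (6.2, 5.8) in frame 2.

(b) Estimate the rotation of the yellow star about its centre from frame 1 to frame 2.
16° counter-clockwise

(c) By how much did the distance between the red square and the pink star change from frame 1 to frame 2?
+1.1

Distance in frame 1: 5.6. Distance in frame 2: 6.7.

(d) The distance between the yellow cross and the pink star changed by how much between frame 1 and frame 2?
+3.9

Distance in frame 1: 3.6. Distance in frame 2: 7.5.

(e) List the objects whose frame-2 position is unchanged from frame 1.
the red square, the orange triangle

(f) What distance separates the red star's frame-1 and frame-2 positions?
3.0

The red star moved from (8.1, 8.6) to (5.6, 7.0), a distance of √(2.5² + 1.6²) ≈ 3.0.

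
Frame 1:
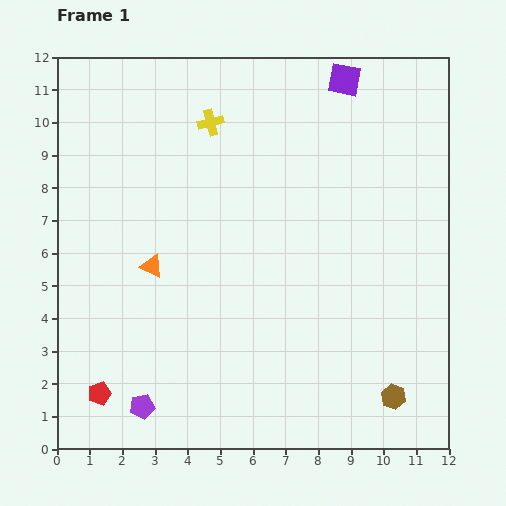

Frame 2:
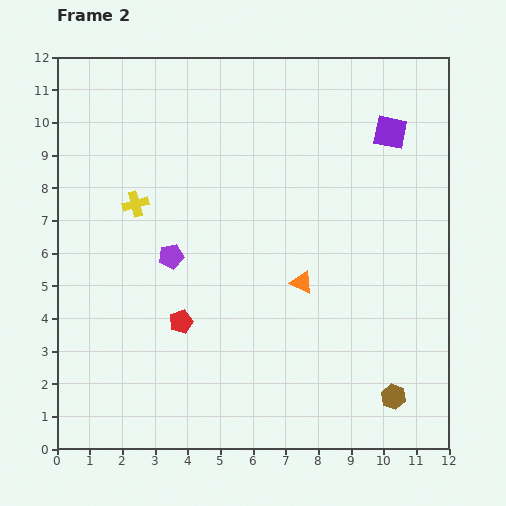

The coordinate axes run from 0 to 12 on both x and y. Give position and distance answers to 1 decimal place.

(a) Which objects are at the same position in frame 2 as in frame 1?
the brown hexagon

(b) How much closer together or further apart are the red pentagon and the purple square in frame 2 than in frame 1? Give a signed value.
-3.6

Distance in frame 1: 12.2. Distance in frame 2: 8.6.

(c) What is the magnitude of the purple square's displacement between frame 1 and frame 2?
2.1

The purple square moved from (8.8, 11.3) to (10.2, 9.7), a distance of √(1.4² + 1.6²) ≈ 2.1.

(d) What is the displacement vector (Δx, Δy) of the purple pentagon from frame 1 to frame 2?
(0.9, 4.6)

The purple pentagon was at (2.6, 1.3) in frame 1 and (3.5, 5.9) in frame 2.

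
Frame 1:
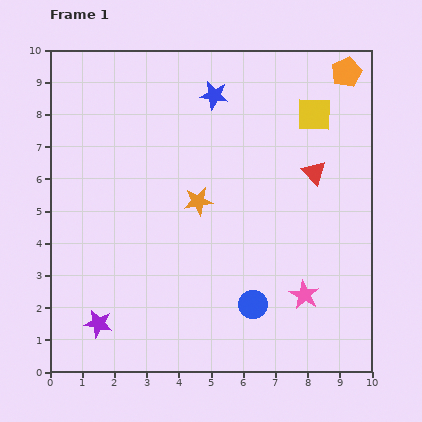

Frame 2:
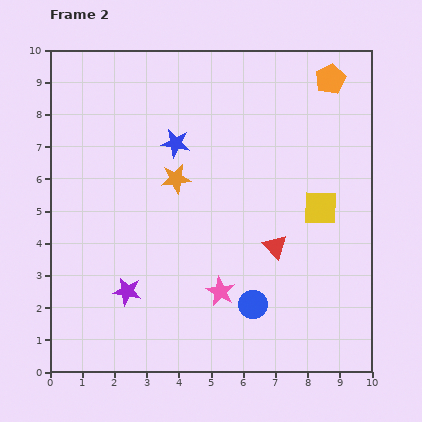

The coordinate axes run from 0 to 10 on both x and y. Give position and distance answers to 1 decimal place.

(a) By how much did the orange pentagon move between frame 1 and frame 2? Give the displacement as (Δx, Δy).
(-0.5, -0.2)

The orange pentagon was at (9.2, 9.3) in frame 1 and (8.7, 9.1) in frame 2.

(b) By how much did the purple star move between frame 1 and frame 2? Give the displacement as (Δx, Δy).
(0.9, 1.0)

The purple star was at (1.5, 1.5) in frame 1 and (2.4, 2.5) in frame 2.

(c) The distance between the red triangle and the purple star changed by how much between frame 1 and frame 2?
-3.4

Distance in frame 1: 8.2. Distance in frame 2: 4.8.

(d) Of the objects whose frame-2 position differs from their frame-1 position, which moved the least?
the orange pentagon

(moved 0.5)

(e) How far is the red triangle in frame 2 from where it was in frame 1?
2.6

The red triangle moved from (8.2, 6.2) to (7.0, 3.9), a distance of √(1.2² + 2.3²) ≈ 2.6.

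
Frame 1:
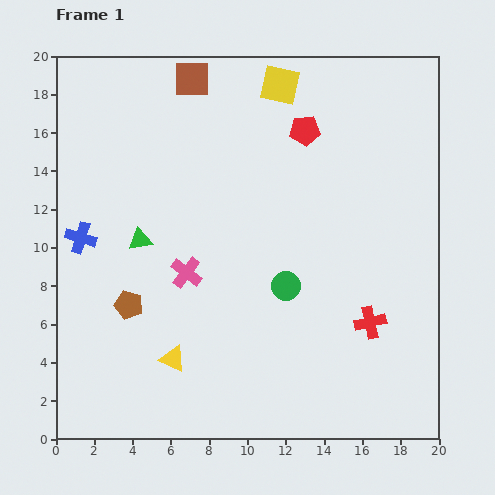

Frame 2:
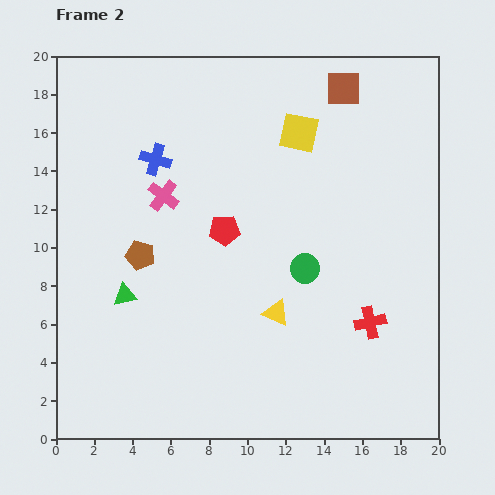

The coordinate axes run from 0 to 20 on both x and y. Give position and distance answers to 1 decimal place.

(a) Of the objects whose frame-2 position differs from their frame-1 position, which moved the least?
the green circle

(moved 1.3)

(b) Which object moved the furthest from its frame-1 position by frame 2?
the brown square

(moved 7.9; next 6.7)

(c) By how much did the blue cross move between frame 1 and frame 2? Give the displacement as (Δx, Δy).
(3.9, 4.1)

The blue cross was at (1.3, 10.5) in frame 1 and (5.2, 14.6) in frame 2.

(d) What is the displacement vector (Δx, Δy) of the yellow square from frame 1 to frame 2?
(1.0, -2.5)

The yellow square was at (11.7, 18.5) in frame 1 and (12.7, 16.0) in frame 2.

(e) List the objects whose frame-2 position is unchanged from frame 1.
the red cross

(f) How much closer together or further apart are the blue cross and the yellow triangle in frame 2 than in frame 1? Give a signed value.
+2.3

Distance in frame 1: 7.9. Distance in frame 2: 10.2.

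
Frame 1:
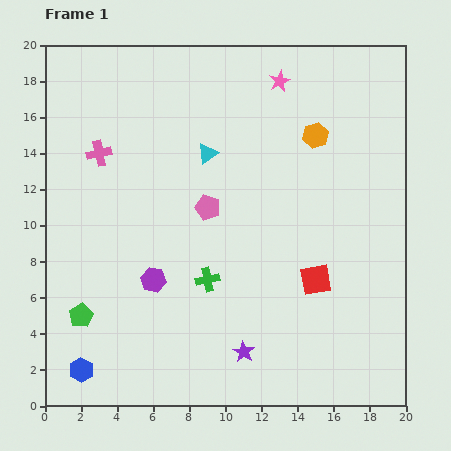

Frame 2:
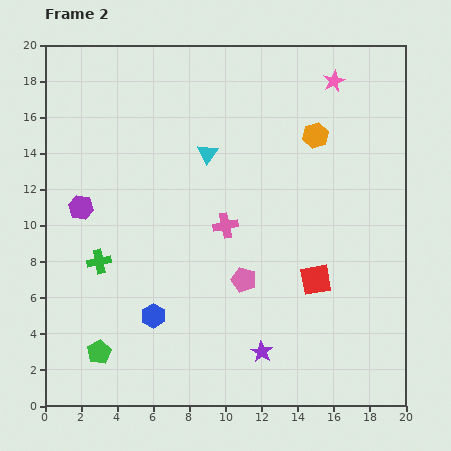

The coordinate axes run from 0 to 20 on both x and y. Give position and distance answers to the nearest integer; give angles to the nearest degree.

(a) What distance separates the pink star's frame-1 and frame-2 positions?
3

The pink star moved from (13, 18) to (16, 18), a distance of √(3² + 0²) ≈ 3.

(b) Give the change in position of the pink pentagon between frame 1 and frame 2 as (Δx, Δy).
(2, -4)

The pink pentagon was at (9, 11) in frame 1 and (11, 7) in frame 2.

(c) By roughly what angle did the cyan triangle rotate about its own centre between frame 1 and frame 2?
21° counter-clockwise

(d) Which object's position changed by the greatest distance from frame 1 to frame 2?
the pink cross

(moved 8; next 6)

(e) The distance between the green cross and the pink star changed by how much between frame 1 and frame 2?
+4

Distance in frame 1: 12. Distance in frame 2: 16.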